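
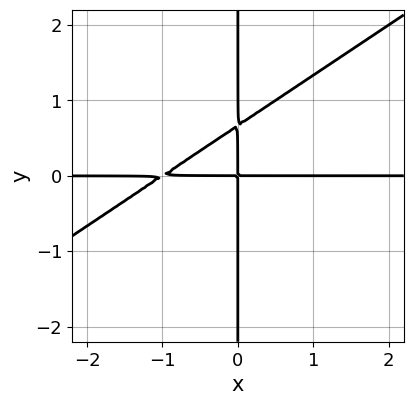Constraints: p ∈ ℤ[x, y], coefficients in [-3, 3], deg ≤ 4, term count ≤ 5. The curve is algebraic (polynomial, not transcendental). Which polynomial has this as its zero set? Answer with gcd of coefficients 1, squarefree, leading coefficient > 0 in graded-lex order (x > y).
(a) Degree: no degree-2 curve has this shape, so deg p = 3.
(b) Observable constraints: every point of the x-axis in the box is on the curve; every point of the y-axis in the box is on the curve.
(c) Together with the visible shape, these determine p as stated.

2*x^2*y - 3*x*y^2 + 2*x*y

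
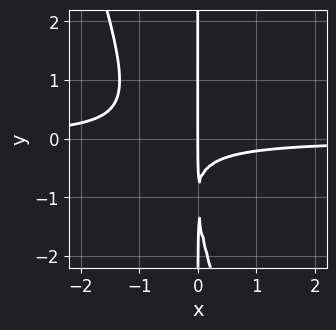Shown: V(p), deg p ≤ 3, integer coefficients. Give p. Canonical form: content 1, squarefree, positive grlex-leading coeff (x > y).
3*x^2*y + x*y^2 + 2*x*y + x

1. The degree is 3 — the shape is more complex than any degree-2 curve.
2. From the axis intercepts and sections: it crosses the x-axis at the gridline x = 0; the visible y-axis segment lies entirely on the curve.
3. Fitting integer coefficients to these (and the overall shape) gives p.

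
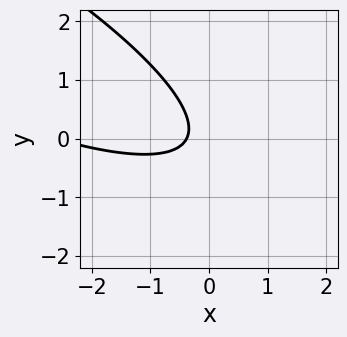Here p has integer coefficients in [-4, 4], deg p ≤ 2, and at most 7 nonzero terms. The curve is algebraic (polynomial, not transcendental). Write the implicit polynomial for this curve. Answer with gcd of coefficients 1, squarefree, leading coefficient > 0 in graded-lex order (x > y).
x^2 + 3*x*y + 3*y^2 + 3*x + 1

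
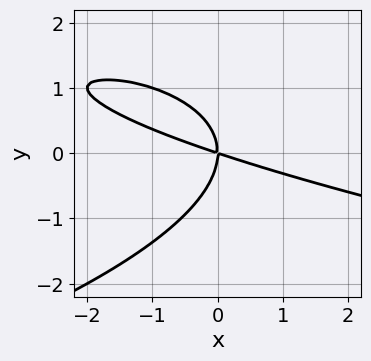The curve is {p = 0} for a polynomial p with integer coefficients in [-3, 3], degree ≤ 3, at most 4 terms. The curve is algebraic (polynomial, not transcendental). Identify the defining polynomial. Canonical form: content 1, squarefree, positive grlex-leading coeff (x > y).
2*y^3 + x^2 + 3*x*y

First, deg p = 3. No degree-2 curve has this shape.
Then, from the axis intercepts and sections: it crosses the x-axis at the gridline x = 0; one y-axis crossing is at y = 0.
Finally, fitting integer coefficients to these (and the overall shape) gives p.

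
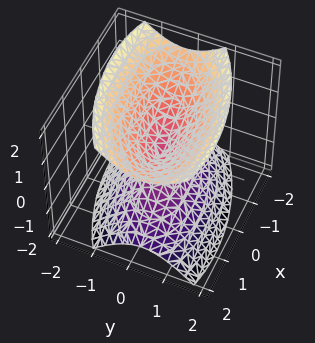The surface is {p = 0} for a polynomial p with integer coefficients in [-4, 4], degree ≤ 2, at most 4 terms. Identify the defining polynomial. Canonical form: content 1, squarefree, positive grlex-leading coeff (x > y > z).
First, there are 2 components.
Then, degree: a generic line meets the surface in up to 2 points, so deg p = 2.
Next, against the integer gridlines: it crosses the x-axis at the gridline x = 0; it meets the z-axis at z = 0 (among the integer gridlines).
Finally, assembling these constraints gives the stated polynomial.

x^2 - x*y + 3*y^2 - 2*z^2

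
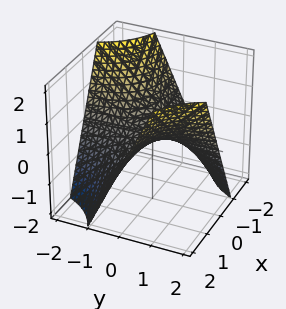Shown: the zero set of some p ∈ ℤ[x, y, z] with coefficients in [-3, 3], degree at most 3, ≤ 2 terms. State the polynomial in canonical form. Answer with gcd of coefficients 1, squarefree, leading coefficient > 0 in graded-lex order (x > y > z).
x*y - z

First, degree: a hyperbolic paraboloid; a quadric, so deg p = 2.
Then, checking where it meets the axes: every point of the y-axis in the box is on the surface; every point of the x-axis in the box is on the surface.
Finally, these observations pin down the coefficients.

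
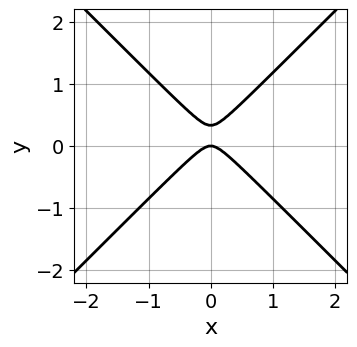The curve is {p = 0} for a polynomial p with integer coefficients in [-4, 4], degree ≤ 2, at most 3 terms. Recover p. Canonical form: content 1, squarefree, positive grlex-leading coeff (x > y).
3*x^2 - 3*y^2 + y

(a) The degree is 2 — no degree-1 curve has this shape.
(b) Symmetries: the x ↦ −x reflection is a symmetry, so x appears only in even powers.
(c) Observable constraints: it crosses the y-axis at the gridline y = 0; one x-axis crossing is at x = 0.
(d) Together with the visible shape, these determine p as stated.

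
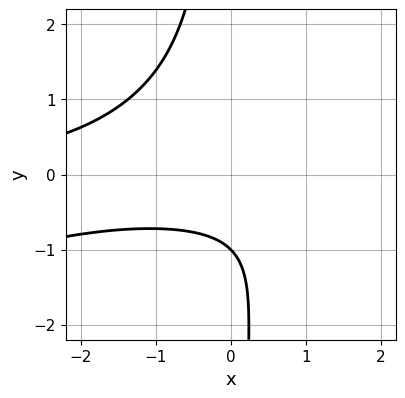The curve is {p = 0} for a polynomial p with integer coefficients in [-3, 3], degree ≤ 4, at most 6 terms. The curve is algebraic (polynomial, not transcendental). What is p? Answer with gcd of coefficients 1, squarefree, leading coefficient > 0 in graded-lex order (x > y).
(a) Degree: no degree-2 curve has this shape, so deg p = 3.
(b) From the axis intercepts and sections: it meets the y-axis at y = -1 (among the integer gridlines); no x-intercept at any integer in the box.
(c) Matching integer coefficients to the picture gives p.

x^2*y - 3*x*y^2 - 3*y - 3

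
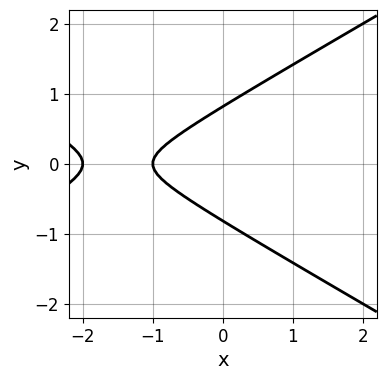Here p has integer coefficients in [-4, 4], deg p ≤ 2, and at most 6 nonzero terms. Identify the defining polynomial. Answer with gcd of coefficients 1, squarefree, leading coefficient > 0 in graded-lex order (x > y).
First, degree: a generic line meets the curve in up to 2 points, so deg p = 2.
Then, symmetries: mirror symmetry y ↦ −y ⇒ only even powers of y.
Next, reading off the gridlines: among the integer gridlines, it crosses the x-axis at x ∈ {-2, -1}.
Finally, matching integer coefficients to the picture gives p.

x^2 - 3*y^2 + 3*x + 2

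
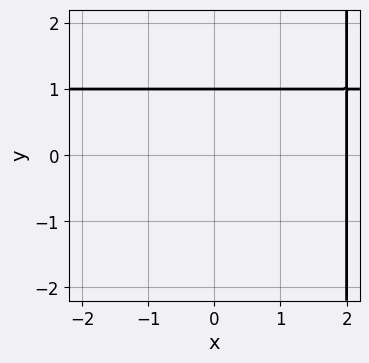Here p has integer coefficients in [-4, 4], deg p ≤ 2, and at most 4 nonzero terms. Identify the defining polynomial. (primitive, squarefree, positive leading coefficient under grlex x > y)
x*y - x - 2*y + 2

deg p = 2. A generic line meets the curve in up to 2 points.
From the visible intercepts: it crosses the x-axis at the gridline x = 2; it crosses the y-axis at the gridline y = 1.
These observations pin down the coefficients.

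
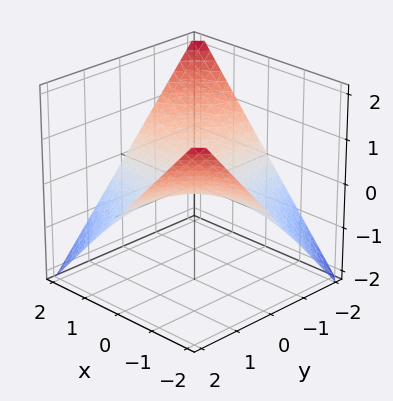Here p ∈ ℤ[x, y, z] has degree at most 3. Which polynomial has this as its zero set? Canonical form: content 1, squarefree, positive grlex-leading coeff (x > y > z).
x*y + 2*z

1. The degree is 2 — a saddle surface; a quadric.
2. Against the integer gridlines: it crosses the z-axis at the gridline z = 0; the visible y-axis segment lies entirely on the surface; the visible x-axis segment lies entirely on the surface.
3. The integer polynomial consistent with all of this is the stated p.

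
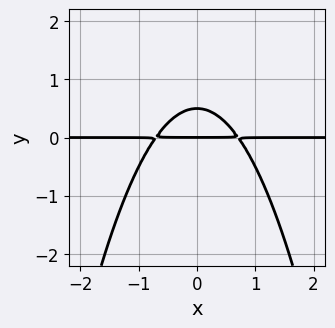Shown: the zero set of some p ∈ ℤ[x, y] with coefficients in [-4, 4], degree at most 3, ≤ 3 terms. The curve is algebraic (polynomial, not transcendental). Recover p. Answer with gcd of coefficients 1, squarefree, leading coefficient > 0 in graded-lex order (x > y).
2*x^2*y + 2*y^2 - y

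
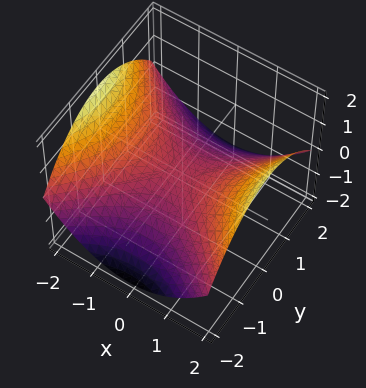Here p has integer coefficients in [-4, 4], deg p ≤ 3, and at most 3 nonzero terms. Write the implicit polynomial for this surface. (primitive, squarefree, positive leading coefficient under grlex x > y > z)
The degree is 2 — a hyperbolic paraboloid; a quadric.
Symmetries: the y ↦ −y reflection is a symmetry, so y appears only in even powers; mirror symmetry x ↦ −x ⇒ only even powers of x.
From the axis intercepts and sections: it meets the y-axis at y = 0 (among the integer gridlines); one x-axis crossing is at x = 0; it meets the z-axis at z = 0 (among the integer gridlines).
Putting this together gives p.

x^2 - y^2 - 3*z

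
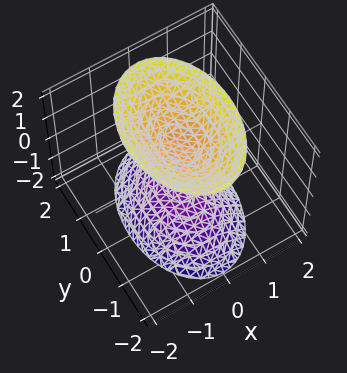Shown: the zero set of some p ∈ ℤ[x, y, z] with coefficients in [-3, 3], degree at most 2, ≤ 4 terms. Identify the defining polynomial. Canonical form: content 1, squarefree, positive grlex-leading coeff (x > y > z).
There are 2 components.
Degree: two sheets facing apart; a quadric, so deg p = 2.
Symmetries: the y ↦ −y reflection is a symmetry, so y appears only in even powers; the z ↦ −z reflection is a symmetry, so z appears only in even powers; mirror symmetry x ↦ −x ⇒ only even powers of x.
Observable constraints: the surface avoids every integer x-axis point in the box; the z-axis gridline crossings are at z ∈ {-1, 1}; the surface avoids every integer y-axis point in the box.
These observations pin down the coefficients.

2*x^2 + y^2 - z^2 + 1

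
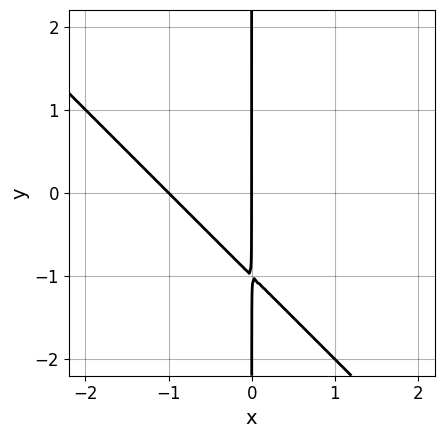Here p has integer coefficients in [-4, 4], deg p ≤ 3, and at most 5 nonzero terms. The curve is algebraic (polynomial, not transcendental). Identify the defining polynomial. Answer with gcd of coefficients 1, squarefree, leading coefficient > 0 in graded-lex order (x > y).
(a) The degree is 2 — a generic line meets the curve in up to 2 points.
(b) Checking where it meets the axes: every point of the y-axis in the box is on the curve; the x-axis gridline crossings are at x ∈ {-1, 0}.
(c) Putting this together gives p.

x^2 + x*y + x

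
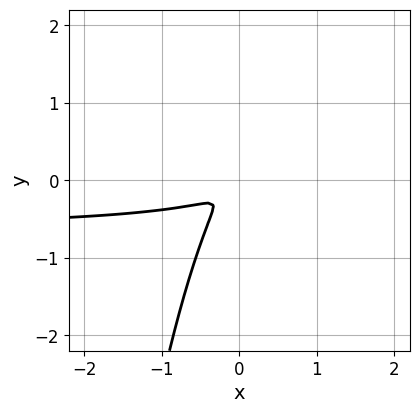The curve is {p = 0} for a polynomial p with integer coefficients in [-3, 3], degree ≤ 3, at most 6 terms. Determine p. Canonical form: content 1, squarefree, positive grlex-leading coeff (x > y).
3*x^2*y + 2*x^2 - 3*x*y + 2*y^2

1. Degree: no degree-2 curve has this shape, so deg p = 3.
2. The integer polynomial consistent with all of this is the stated p.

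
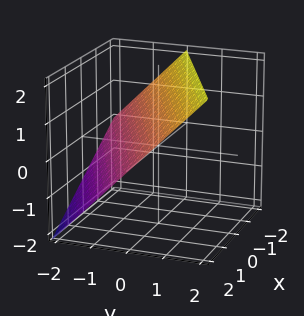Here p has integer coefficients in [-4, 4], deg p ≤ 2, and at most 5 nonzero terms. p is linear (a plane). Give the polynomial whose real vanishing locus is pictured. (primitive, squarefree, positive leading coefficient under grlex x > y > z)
deg p = 1.
Against the integer gridlines: one z-axis crossing is at z = 1; it meets the x-axis at x = 2 (among the integer gridlines); one y-axis crossing is at y = -1.
Matching integer coefficients to the picture gives p.

x - 2*y + 2*z - 2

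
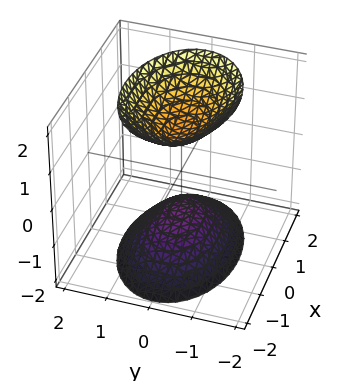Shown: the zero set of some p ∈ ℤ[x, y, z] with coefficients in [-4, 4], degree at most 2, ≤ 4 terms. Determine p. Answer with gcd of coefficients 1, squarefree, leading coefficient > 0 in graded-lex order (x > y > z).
1. I count 2 distinct pieces.
2. Degree: two separate bowl-shaped sheets opening away from each other; a quadric, so deg p = 2.
3. Symmetries: mirror symmetry x ↦ −x ⇒ only even powers of x; the z ↦ −z reflection is a symmetry, so z appears only in even powers; it's symmetric under y → −y, forcing even powers of y.
4. From the axis intercepts and sections: the surface avoids every integer x-axis point in the box; the z-axis gridline crossings are at z ∈ {-1, 1}; no y-intercept at any integer in the box.
5. These observations pin down the coefficients.

x^2 + 2*y^2 - z^2 + 1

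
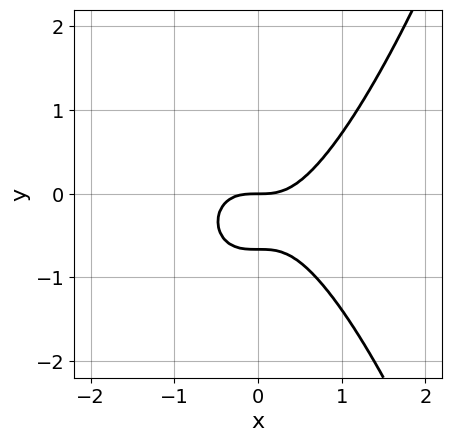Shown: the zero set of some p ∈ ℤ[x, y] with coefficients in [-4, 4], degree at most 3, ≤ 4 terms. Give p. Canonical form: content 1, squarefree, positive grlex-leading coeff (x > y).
3*x^3 - 3*y^2 - 2*y

(a) The degree is 3 — no degree-2 curve has this shape.
(b) From the visible intercepts: one y-axis crossing is at y = 0; one x-axis crossing is at x = 0.
(c) Solving for integer coefficients yields p as stated.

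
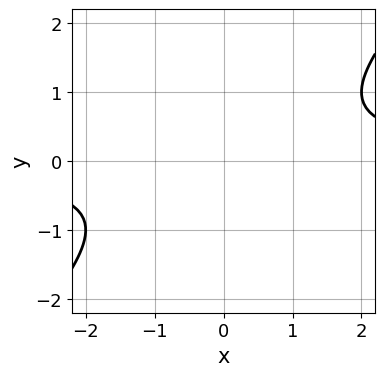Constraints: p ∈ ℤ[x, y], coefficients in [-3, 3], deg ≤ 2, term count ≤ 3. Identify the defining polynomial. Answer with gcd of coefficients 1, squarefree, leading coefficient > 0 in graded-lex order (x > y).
(a) The degree is 2 — no degree-1 curve has this shape.
(b) From the visible intercepts: the curve avoids every integer y-axis point in the box; it misses every integer gridline on the x-axis.
(c) Together with the visible shape, these determine p as stated.

x*y - y^2 - 1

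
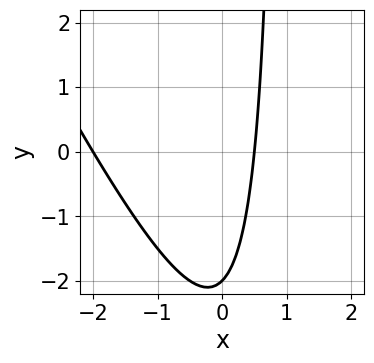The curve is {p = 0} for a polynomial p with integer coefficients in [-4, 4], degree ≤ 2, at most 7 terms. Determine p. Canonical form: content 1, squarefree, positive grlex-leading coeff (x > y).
First, degree: the shape is more complex than any degree-1 curve, so deg p = 2.
Next, from the visible intercepts: one x-axis crossing is at x = -2; it meets the y-axis at y = -2 (among the integer gridlines).
Finally, these observations pin down the coefficients.

2*x^2 + x*y + 3*x - y - 2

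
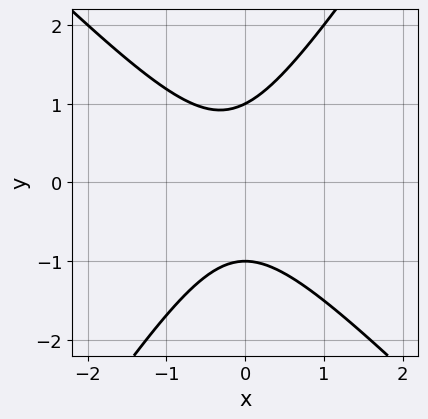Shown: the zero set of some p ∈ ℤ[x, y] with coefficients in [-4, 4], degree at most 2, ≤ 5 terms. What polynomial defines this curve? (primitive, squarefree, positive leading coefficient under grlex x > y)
3*x^2 + x*y - 2*y^2 + x + 2

Degree: no degree-1 curve has this shape, so deg p = 2.
Observable constraints: the curve avoids every integer x-axis point in the box; among the integer gridlines, it crosses the y-axis at y ∈ {-1, 1}.
Fitting integer coefficients to these (and the overall shape) gives p.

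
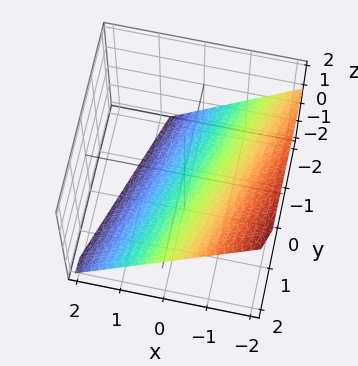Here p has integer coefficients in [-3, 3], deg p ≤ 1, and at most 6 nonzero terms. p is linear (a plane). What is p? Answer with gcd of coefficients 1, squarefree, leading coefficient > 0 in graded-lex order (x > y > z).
3*x - y + 3*z + 2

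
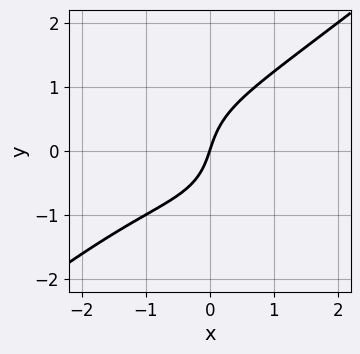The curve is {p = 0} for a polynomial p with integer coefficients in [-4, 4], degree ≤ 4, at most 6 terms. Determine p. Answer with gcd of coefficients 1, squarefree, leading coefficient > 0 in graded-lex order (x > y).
1. deg p = 3. The shape is more complex than any degree-2 curve.
2. From the axis intercepts and sections: one x-axis crossing is at x = 0; it meets the y-axis at y = 0 (among the integer gridlines).
3. Fitting integer coefficients to these (and the overall shape) gives p.

x^3 - 2*y^3 + x^2 + 3*x - y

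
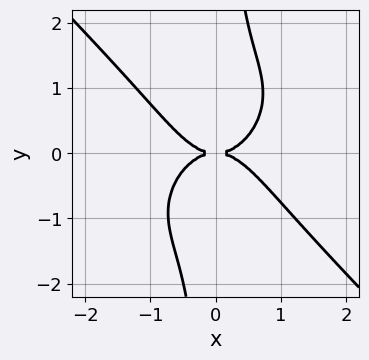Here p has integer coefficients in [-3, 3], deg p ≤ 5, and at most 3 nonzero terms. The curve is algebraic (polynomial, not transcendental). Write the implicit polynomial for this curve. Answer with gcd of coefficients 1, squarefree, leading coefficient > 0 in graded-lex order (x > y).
(a) The degree is 4 — the shape is more complex than any degree-3 curve.
(b) From the axis intercepts and sections: it meets the x-axis at x = 0 (among the integer gridlines); one y-axis crossing is at y = 0.
(c) Together with the visible shape, these determine p as stated.

x^4 + x*y^3 - y^2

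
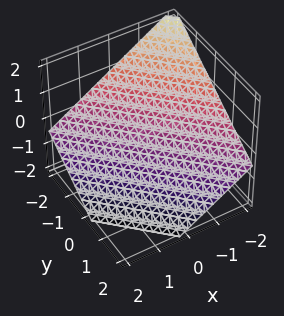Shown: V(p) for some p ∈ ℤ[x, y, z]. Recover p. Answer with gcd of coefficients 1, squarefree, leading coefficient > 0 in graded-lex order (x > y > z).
2*x + 2*y + 3*z + 2

1. deg p = 1.
2. Observable constraints: it meets the y-axis at y = -1 (among the integer gridlines); it meets the x-axis at x = -1 (among the integer gridlines).
3. Putting this together gives p.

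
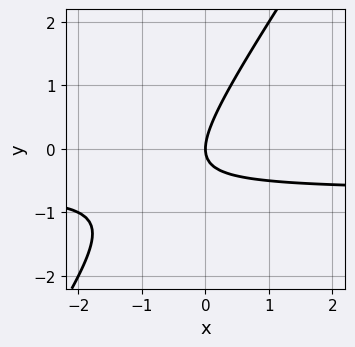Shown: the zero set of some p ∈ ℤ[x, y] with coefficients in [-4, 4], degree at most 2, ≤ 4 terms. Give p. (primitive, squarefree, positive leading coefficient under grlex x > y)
deg p = 2. The shape is more complex than any degree-1 curve.
Reading off the gridlines: it meets the y-axis at y = 0 (among the integer gridlines); it meets the x-axis at x = 0 (among the integer gridlines).
Solving for integer coefficients yields p as stated.

3*x*y - 2*y^2 + 2*x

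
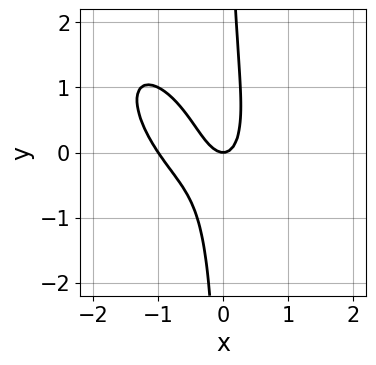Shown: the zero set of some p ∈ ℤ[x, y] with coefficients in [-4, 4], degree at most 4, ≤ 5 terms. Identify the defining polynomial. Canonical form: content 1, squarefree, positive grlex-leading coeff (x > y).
3*x^3 + 3*x^2*y + 2*x*y^2 + 3*x^2 - y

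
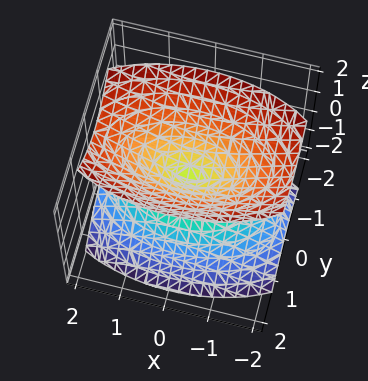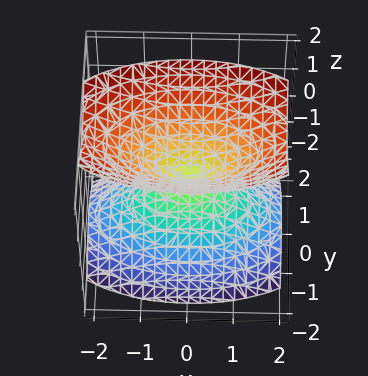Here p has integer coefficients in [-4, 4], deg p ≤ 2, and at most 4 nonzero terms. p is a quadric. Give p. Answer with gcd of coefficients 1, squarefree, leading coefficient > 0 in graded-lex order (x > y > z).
x^2 + 3*y^2 - 2*z^2

First, the picture has 2 separate pieces. Treating them together as one polynomial.
Next, deg p = 2. Two nappes meeting at a single point; a quadric.
Next, symmetries: mirror symmetry y ↦ −y ⇒ only even powers of y; the z ↦ −z reflection is a symmetry, so z appears only in even powers; mirror symmetry x ↦ −x ⇒ only even powers of x.
Next, against the integer gridlines: it meets the y-axis at y = 0 (among the integer gridlines); it crosses the x-axis at the gridline x = 0.
Finally, the integer polynomial consistent with all of this is the stated p.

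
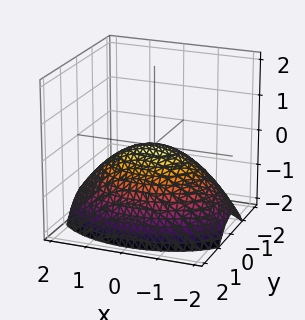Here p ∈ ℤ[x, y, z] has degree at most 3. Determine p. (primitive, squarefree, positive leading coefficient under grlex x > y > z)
x^2 + 2*y^2 + 3*z

Degree: a single bowl opening along one axis; a quadric, so deg p = 2.
Symmetries: it's symmetric under y → −y, forcing even powers of y; the x ↦ −x reflection is a symmetry, so x appears only in even powers.
Checking where it meets the axes: it meets the x-axis at x = 0 (among the integer gridlines); it meets the z-axis at z = 0 (among the integer gridlines).
Putting this together gives p.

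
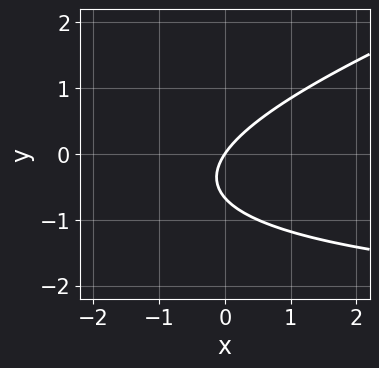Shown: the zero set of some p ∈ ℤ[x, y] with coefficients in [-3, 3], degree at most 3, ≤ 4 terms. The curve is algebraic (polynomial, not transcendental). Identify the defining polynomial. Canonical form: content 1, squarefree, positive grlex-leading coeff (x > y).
deg p = 2.
Against the integer gridlines: one y-axis crossing is at y = 0; it meets the x-axis at x = 0 (among the integer gridlines).
Solving for integer coefficients yields p as stated.

x*y - 3*y^2 + 3*x - 2*y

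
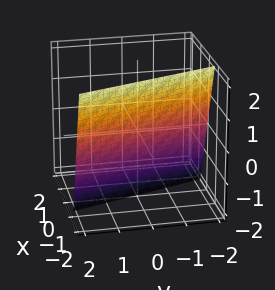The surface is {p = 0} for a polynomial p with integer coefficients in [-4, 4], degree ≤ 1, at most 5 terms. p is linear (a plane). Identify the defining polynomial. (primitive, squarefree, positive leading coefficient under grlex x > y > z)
3*x + y + z + 2

First, the degree is 1 — the surface is flat (a plane).
Then, from the visible intercepts: it meets the y-axis at y = -2 (among the integer gridlines); one z-axis crossing is at z = -2.
Finally, fitting integer coefficients to these (and the overall shape) gives p.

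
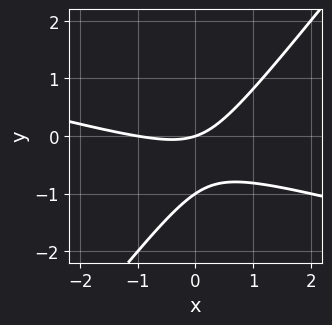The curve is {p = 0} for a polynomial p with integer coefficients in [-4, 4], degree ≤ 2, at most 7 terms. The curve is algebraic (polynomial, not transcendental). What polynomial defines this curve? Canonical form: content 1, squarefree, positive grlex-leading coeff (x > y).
(a) The degree is 2 — a generic line meets the curve in up to 2 points.
(b) Reading off the gridlines: the y-axis gridline crossings are at y ∈ {-1, 0}; the x-axis gridline crossings are at x ∈ {-1, 0}.
(c) Putting this together gives p.

x^2 + 3*x*y - 3*y^2 + x - 3*y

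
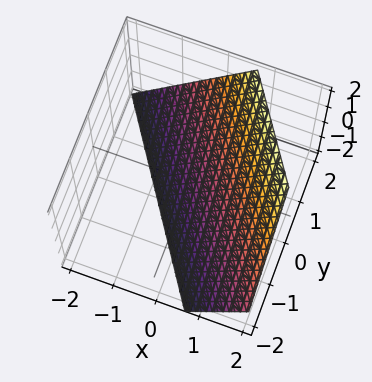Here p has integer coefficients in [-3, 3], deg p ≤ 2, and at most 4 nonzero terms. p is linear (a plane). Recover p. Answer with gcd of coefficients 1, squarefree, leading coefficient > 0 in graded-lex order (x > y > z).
First, the degree is 1 — the surface is flat (a plane).
Next, reading off the gridlines: one y-axis crossing is at y = 1; one z-axis crossing is at z = -1.
Finally, the integer polynomial consistent with all of this is the stated p.

3*x + 2*y - 2*z - 2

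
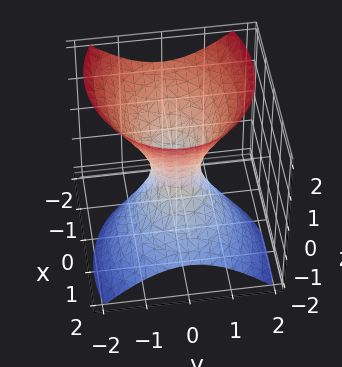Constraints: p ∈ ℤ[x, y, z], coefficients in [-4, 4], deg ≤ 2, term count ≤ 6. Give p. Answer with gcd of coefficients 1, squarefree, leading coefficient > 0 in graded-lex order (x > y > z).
2*x^2 + 2*x*z + 3*y^2 - 2*z^2 - 1

The degree is 2 — the shape is more complex than any degree-1 surface.
Reading off the gridlines: no z-intercept at any integer in the box.
Assembling these constraints gives the stated polynomial.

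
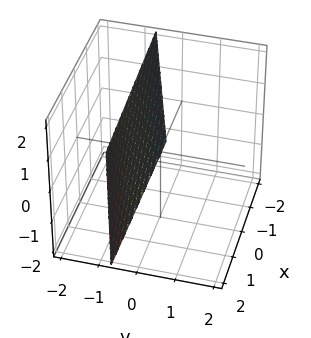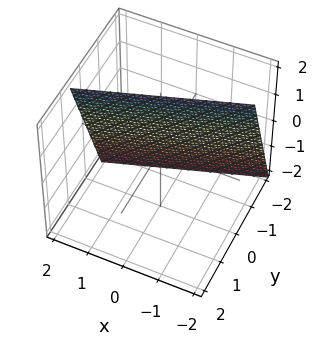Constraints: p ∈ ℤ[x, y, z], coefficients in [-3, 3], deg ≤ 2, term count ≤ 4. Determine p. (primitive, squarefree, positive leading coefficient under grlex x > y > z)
deg p = 1. Every cross-section is a straight line — this is a plane.
From the visible intercepts: one z-axis crossing is at z = 2; one x-axis crossing is at x = 2.
Fitting integer coefficients to these (and the overall shape) gives p.

x - 3*y + z - 2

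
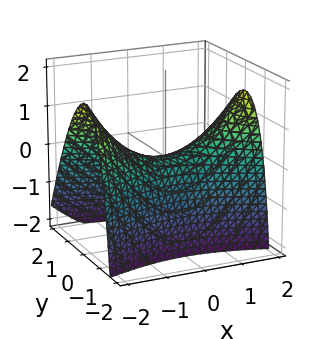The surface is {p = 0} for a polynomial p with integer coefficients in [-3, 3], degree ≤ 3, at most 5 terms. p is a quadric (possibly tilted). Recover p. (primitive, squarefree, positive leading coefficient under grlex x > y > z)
x^2 - 3*y^2 - y*z - 3*z

1. Degree: a generic line meets the surface in up to 2 points, so deg p = 2.
2. Checking where it meets the axes: it meets the y-axis at y = 0 (among the integer gridlines); it meets the z-axis at z = 0 (among the integer gridlines); it meets the x-axis at x = 0 (among the integer gridlines).
3. The integer polynomial consistent with all of this is the stated p.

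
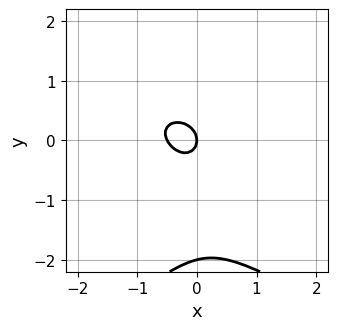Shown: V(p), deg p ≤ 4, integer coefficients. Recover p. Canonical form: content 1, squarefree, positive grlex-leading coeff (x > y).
y^3 + 2*x^2 + x*y + 2*y^2 + x

Degree: a generic line meets the curve in up to 3 points, so deg p = 3.
Observable constraints: the y-axis gridline crossings are at y ∈ {-2, 0}; one x-axis crossing is at x = 0.
The integer polynomial consistent with all of this is the stated p.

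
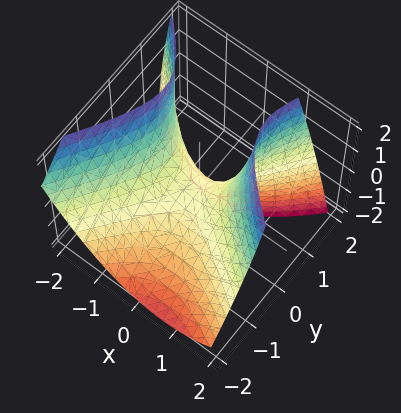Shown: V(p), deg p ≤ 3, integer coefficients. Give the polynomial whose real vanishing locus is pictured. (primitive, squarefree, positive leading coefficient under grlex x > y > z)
The degree is 2 — a generic line meets the surface in up to 2 points.
Against the integer gridlines: one y-axis crossing is at y = 0; one z-axis crossing is at z = 0.
Solving for integer coefficients yields p as stated.

3*x^2 + 2*x*y - 3*y^2 + 3*y*z - 3*z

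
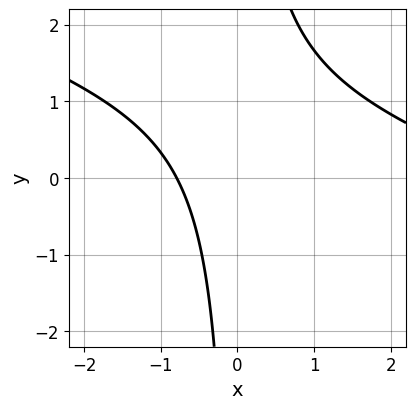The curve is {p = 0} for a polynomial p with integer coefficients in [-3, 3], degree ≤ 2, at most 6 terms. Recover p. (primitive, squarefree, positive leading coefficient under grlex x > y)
x^2 + 3*x*y - 3*x - 3

First, the degree is 2 — the shape is more complex than any degree-1 curve.
Next, checking where it meets the axes: the curve avoids every integer y-axis point in the box.
Finally, together with the visible shape, these determine p as stated.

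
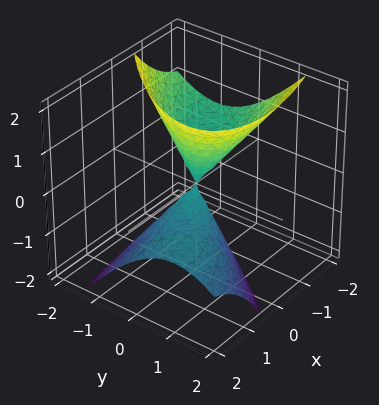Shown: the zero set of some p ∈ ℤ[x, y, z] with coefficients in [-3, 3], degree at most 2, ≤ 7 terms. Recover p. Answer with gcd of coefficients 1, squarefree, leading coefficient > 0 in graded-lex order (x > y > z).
There are 2 components. Treating them together as one polynomial.
Degree: a generic line meets the surface in up to 2 points, so deg p = 2.
Observable constraints: one z-axis crossing is at z = 0; one y-axis crossing is at y = 0; it crosses the x-axis at the gridline x = 0.
Matching integer coefficients to the picture gives p.

x^2 - 2*x*y + 2*x*z + 2*y^2 - z^2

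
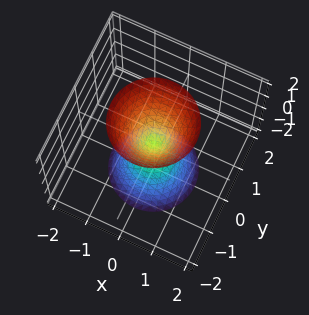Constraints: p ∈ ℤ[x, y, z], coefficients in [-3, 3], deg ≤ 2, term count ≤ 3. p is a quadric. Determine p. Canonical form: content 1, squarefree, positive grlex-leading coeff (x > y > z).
1. There are 2 components. They look like related sheets of one shape, so recover p as a whole.
2. Degree: two nappes meeting at a single point; a quadric, so deg p = 2.
3. Symmetries: it's symmetric under z → −z, forcing even powers of z; the surface is invariant under rotation about z: p = q(x² + y², z).
4. Observable constraints: it crosses the z-axis at the gridline z = 0; one x-axis crossing is at x = 0; it meets the y-axis at y = 0 (among the integer gridlines); a circular section at z = -1 has radius between 0 and 1.
5. The integer polynomial consistent with all of this is the stated p.

3*x^2 + 3*y^2 - z^2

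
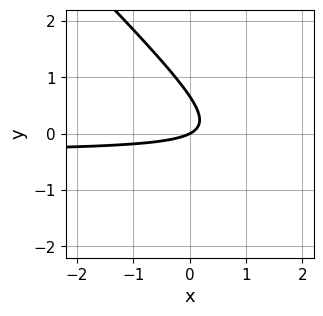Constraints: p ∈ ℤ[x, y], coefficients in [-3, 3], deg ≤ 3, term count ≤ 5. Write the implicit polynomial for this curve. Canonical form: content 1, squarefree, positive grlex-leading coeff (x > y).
3*x*y + 3*y^2 + x - 2*y

First, degree: a generic line meets the curve in up to 2 points, so deg p = 2.
Then, checking where it meets the axes: it meets the y-axis at y = 0 (among the integer gridlines); it crosses the x-axis at the gridline x = 0.
Finally, assembling these constraints gives the stated polynomial.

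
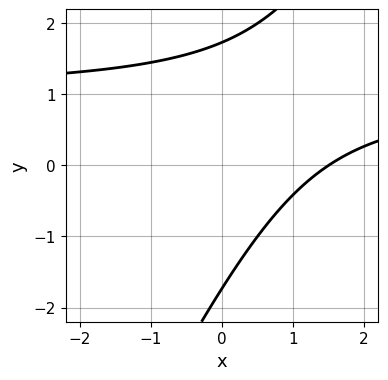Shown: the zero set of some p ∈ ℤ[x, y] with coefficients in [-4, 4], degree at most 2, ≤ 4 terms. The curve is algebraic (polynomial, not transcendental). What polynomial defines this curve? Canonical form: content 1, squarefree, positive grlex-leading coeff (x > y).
deg p = 2. The shape is more complex than any degree-1 curve.
The integer polynomial consistent with all of this is the stated p.

2*x*y - y^2 - 2*x + 3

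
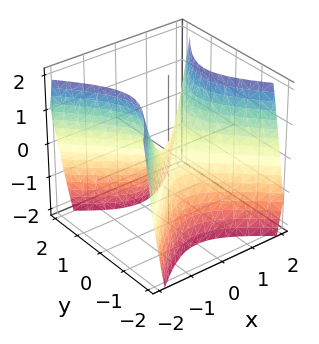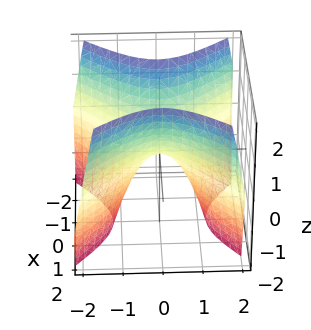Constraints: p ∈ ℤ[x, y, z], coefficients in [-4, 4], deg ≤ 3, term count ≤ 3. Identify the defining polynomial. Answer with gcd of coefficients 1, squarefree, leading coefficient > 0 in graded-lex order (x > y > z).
(a) Degree: a saddle surface; a quadric, so deg p = 2.
(b) Symmetries: the y ↦ −y reflection is a symmetry, so y appears only in even powers; it's symmetric under x → −x, forcing even powers of x.
(c) Reading off the gridlines: one y-axis crossing is at y = 0; it crosses the x-axis at the gridline x = 0; it crosses the z-axis at the gridline z = 0.
(d) Solving for integer coefficients yields p as stated.

3*x^2 - 3*y^2 - 2*z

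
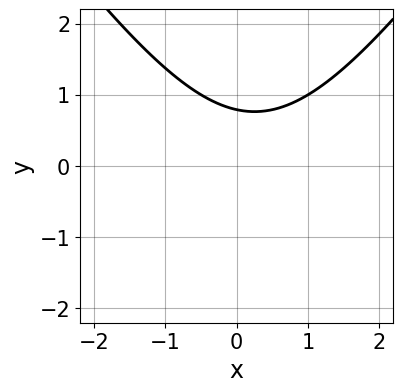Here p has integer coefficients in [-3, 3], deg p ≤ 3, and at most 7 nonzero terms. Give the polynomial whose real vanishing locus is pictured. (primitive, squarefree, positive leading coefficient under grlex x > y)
2*x^2 - y^2 - x - 3*y + 3

First, the degree is 2 — a generic line meets the curve in up to 2 points.
Next, checking where it meets the axes: no x-intercept at any integer in the box.
Finally, together with the visible shape, these determine p as stated.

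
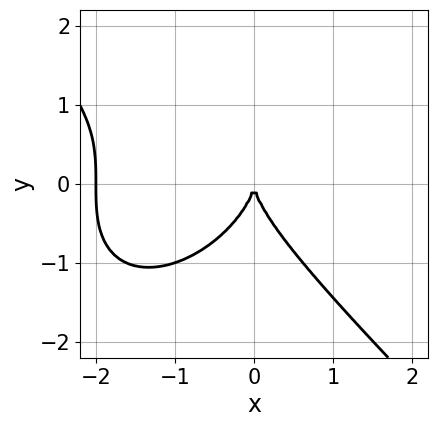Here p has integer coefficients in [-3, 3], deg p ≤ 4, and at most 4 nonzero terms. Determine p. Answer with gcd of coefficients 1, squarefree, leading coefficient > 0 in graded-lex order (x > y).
x^3 + y^3 + 2*x^2

The degree is 3 — the shape is more complex than any degree-2 curve.
From the axis intercepts and sections: among the integer gridlines, it crosses the x-axis at x ∈ {-2, 0}; one y-axis crossing is at y = 0.
Solving for integer coefficients yields p as stated.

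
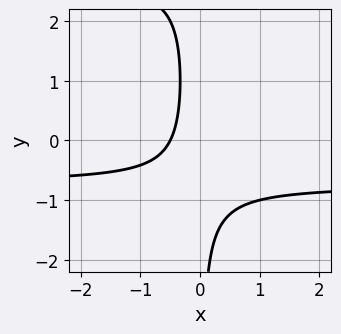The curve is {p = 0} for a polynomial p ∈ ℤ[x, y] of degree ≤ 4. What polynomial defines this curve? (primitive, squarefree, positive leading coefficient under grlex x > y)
x*y^2 - 2*x*y - 2*x - 1

(a) deg p = 3. A generic line meets the curve in up to 3 points.
(b) Reading off the gridlines: it misses every integer gridline on the y-axis.
(c) Assembling these constraints gives the stated polynomial.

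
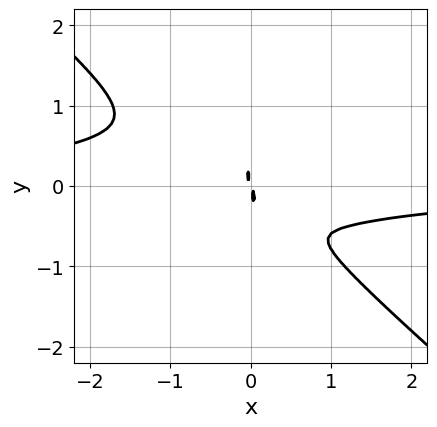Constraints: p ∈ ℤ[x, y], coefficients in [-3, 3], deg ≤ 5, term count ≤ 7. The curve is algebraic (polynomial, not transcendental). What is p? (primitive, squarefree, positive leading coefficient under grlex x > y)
Degree: a generic line meets the curve in up to 4 points, so deg p = 4.
The integer polynomial consistent with all of this is the stated p.

2*x^3*y + 3*y^4 + x^2*y + 2*x^2 + x*y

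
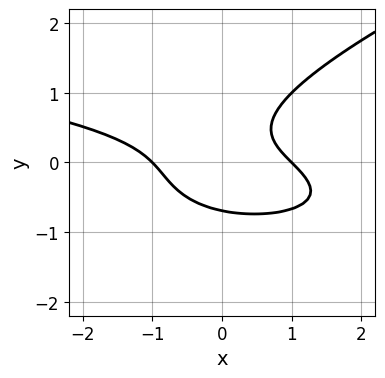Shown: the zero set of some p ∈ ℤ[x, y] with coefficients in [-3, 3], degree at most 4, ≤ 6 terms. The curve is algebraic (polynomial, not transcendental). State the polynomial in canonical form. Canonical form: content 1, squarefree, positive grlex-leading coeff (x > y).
(a) deg p = 3. The shape is more complex than any degree-2 curve.
(b) Observable constraints: among the integer gridlines, it crosses the x-axis at x ∈ {-1, 1}.
(c) Assembling these constraints gives the stated polynomial.

x*y^2 - 3*y^3 + x^2 + 2*x*y - 1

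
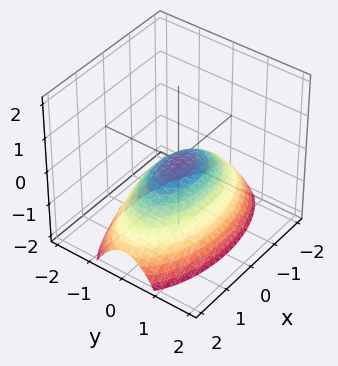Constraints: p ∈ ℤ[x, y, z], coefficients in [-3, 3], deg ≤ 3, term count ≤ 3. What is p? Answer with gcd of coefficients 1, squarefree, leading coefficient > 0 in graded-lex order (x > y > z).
x^2 + 3*y^2 + 3*z

1. Degree: a single bowl opening along one axis; a quadric, so deg p = 2.
2. Symmetries: it's symmetric under y → −y, forcing even powers of y; it's symmetric under x → −x, forcing even powers of x.
3. Reading off the gridlines: it meets the y-axis at y = 0 (among the integer gridlines); it crosses the x-axis at the gridline x = 0; it meets the z-axis at z = 0 (among the integer gridlines).
4. These observations pin down the coefficients.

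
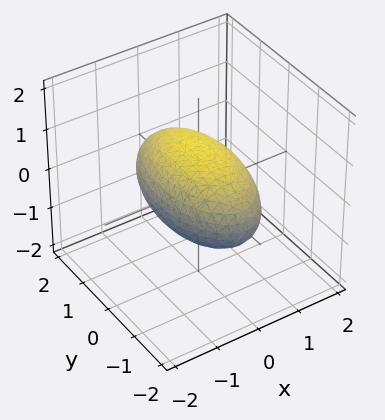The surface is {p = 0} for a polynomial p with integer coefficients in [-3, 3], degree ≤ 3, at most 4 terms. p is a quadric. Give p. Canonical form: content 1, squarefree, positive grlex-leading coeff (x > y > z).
3*x^2 + y^2 + 3*z^2 - 3

(a) deg p = 2. Bounded and convex; a quadric.
(b) Symmetries: it's symmetric under z → −z, forcing even powers of z; the x ↦ −x reflection is a symmetry, so x appears only in even powers; the y ↦ −y reflection is a symmetry, so y appears only in even powers.
(c) From the axis intercepts and sections: among the integer gridlines, it crosses the z-axis at z ∈ {-1, 1}; among the integer gridlines, it crosses the x-axis at x ∈ {-1, 1}.
(d) Assembling these constraints gives the stated polynomial.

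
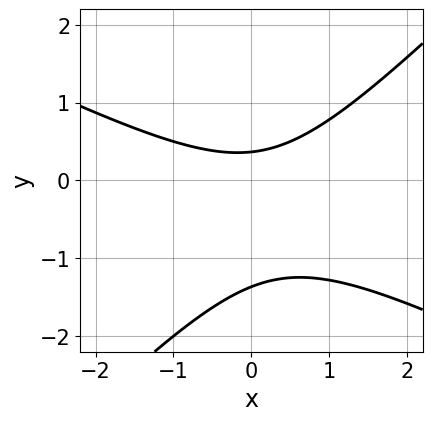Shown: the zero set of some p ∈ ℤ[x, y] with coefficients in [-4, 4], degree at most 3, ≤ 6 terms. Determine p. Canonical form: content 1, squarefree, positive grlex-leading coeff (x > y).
First, degree: a generic line meets the curve in up to 2 points, so deg p = 2.
Next, from the visible intercepts: the curve avoids every integer x-axis point in the box.
Finally, together with the visible shape, these determine p as stated.

x^2 + x*y - 2*y^2 - 2*y + 1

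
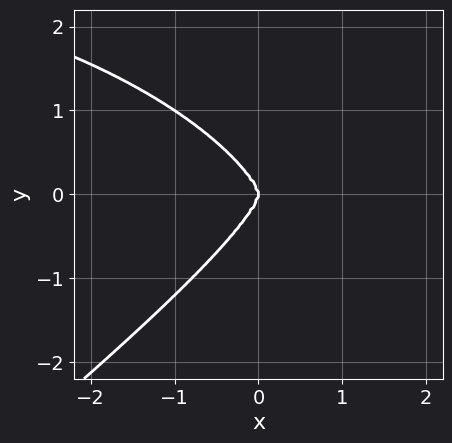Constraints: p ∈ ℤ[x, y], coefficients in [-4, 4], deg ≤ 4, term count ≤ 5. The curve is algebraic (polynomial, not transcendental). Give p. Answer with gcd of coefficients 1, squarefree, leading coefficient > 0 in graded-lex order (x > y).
x^3*y - 2*y^4 - 3*x^3

The degree is 4 — no degree-3 curve has this shape.
From the axis intercepts and sections: one y-axis crossing is at y = 0; it crosses the x-axis at the gridline x = 0.
Assembling these constraints gives the stated polynomial.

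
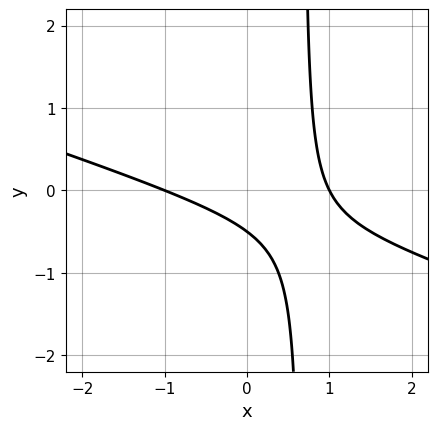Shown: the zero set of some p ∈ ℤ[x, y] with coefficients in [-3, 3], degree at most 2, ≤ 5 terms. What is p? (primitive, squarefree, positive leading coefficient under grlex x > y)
First, degree: the shape is more complex than any degree-1 curve, so deg p = 2.
Then, checking where it meets the axes: among the integer gridlines, it crosses the x-axis at x ∈ {-1, 1}.
Finally, the integer polynomial consistent with all of this is the stated p.

x^2 + 3*x*y - 2*y - 1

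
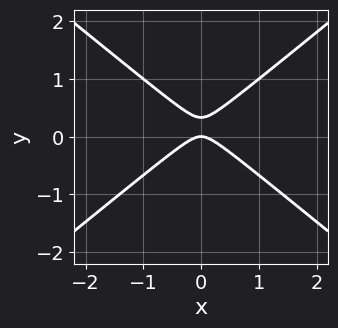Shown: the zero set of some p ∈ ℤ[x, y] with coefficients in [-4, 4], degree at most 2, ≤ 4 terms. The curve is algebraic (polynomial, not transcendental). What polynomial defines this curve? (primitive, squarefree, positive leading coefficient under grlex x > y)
First, the degree is 2 — a generic line meets the curve in up to 2 points.
Next, symmetries: mirror symmetry x ↦ −x ⇒ only even powers of x.
Next, reading off the gridlines: it crosses the x-axis at the gridline x = 0; it crosses the y-axis at the gridline y = 0.
Finally, putting this together gives p.

2*x^2 - 3*y^2 + y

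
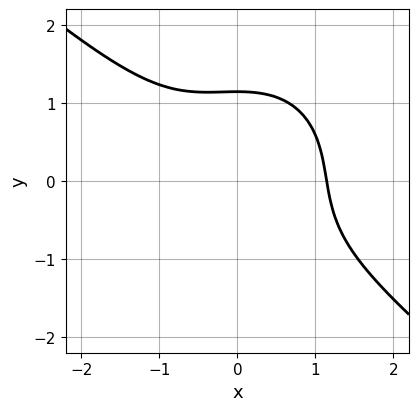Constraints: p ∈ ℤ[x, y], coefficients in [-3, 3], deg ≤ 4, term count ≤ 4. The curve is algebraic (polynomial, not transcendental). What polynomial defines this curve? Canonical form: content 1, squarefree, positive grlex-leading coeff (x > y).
1. Degree: no degree-2 curve has this shape, so deg p = 3.
2. The integer polynomial consistent with all of this is the stated p.

2*x^3 + x^2*y + 2*y^3 - 3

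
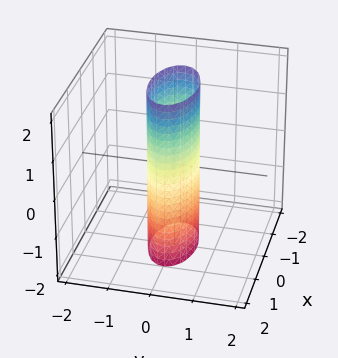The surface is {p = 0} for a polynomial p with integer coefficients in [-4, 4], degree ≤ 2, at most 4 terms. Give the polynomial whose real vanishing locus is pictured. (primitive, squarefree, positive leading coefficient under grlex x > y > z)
1. deg p = 2. A cylinder; a quadric.
2. Symmetries: the y ↦ −y reflection is a symmetry, so y appears only in even powers; mirror symmetry x ↦ −x ⇒ only even powers of x; it's symmetric under z → −z, forcing even powers of z.
3. From the axis intercepts and sections: the x-axis gridline crossings are at x ∈ {-1, 1}; no z-intercept at any integer in the box.
4. Solving for integer coefficients yields p as stated.

x^2 + 3*y^2 - 1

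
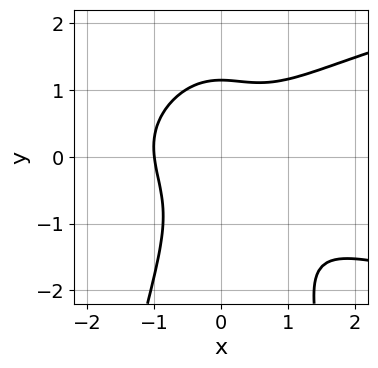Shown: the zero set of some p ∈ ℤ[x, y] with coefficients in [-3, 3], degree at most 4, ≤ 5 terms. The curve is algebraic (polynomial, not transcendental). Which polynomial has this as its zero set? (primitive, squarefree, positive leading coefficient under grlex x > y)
1. The degree is 4 — the shape is more complex than any degree-3 curve.
2. Observable constraints: it meets the x-axis at x = -1 (among the integer gridlines).
3. Putting this together gives p.

3*x^2*y^2 - 3*x^3 - x^2*y + 2*y^3 - 3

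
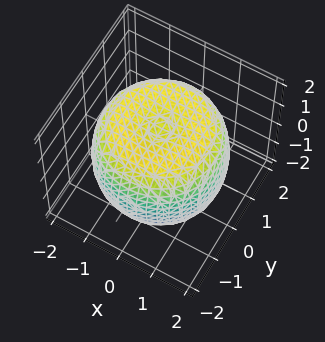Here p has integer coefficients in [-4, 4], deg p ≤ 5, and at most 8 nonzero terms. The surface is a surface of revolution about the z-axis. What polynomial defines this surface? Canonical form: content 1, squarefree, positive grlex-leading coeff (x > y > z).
x^4 + 2*x^2*y^2 + y^4 - 2*x^2 - 2*y^2 + 2*z^2 - 3

(a) deg p = 4. A generic line meets the surface in up to 4 points.
(b) Symmetries: the z-axis is an axis of rotation, so x and y enter only as x² + y².
(c) Observable constraints: a circular section at z = -1 has radius between 1 and 2.
(d) Putting this together gives p.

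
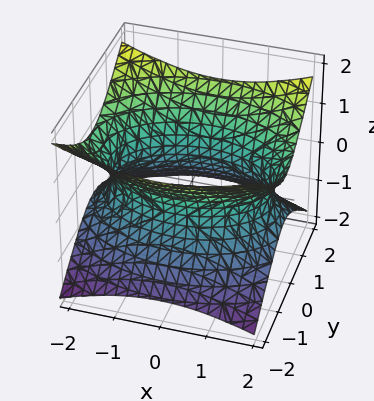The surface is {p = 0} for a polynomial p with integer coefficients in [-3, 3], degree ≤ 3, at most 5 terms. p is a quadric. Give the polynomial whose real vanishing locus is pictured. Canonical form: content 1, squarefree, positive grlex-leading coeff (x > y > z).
(a) Degree: an hourglass — one-sheet hyperboloid; a quadric, so deg p = 2.
(b) Symmetries: mirror symmetry z ↦ −z ⇒ only even powers of z; mirror symmetry y ↦ −y ⇒ only even powers of y; it's symmetric under x → −x, forcing even powers of x.
(c) Checking where it meets the axes: it misses every integer gridline on the z-axis.
(d) Matching integer coefficients to the picture gives p.

x^2 + 2*y^2 - 3*z^2 - 3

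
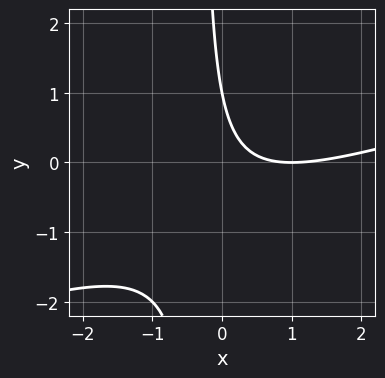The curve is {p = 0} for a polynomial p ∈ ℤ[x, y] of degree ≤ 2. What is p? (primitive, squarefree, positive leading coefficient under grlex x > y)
x^2 - 3*x*y - 2*x - y + 1

(a) Degree: a generic line meets the curve in up to 2 points, so deg p = 2.
(b) From the axis intercepts and sections: it meets the x-axis at x = 1 (among the integer gridlines); it meets the y-axis at y = 1 (among the integer gridlines).
(c) Together with the visible shape, these determine p as stated.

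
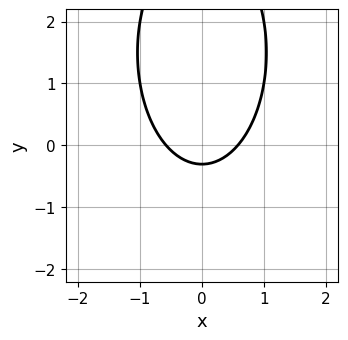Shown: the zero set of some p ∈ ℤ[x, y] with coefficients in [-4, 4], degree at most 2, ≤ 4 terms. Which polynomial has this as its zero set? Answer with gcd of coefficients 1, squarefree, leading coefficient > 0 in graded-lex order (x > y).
3*x^2 + y^2 - 3*y - 1

1. deg p = 2. No degree-1 curve has this shape.
2. Symmetries: the x ↦ −x reflection is a symmetry, so x appears only in even powers.
3. Assembling these constraints gives the stated polynomial.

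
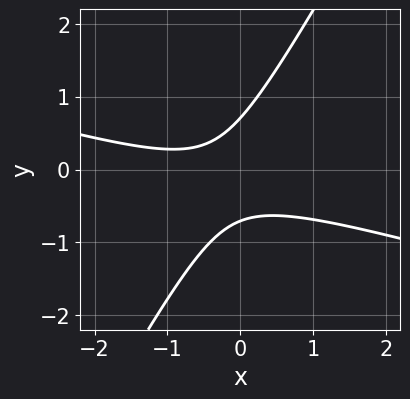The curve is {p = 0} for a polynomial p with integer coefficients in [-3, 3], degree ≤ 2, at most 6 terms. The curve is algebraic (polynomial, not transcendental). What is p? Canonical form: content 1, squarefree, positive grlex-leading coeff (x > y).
x^2 + 3*x*y - 2*y^2 + x + 1

deg p = 2. The shape is more complex than any degree-1 curve.
From the visible intercepts: it misses every integer gridline on the x-axis.
These observations pin down the coefficients.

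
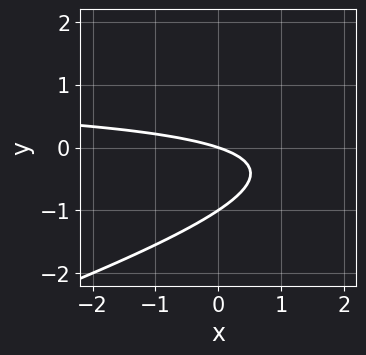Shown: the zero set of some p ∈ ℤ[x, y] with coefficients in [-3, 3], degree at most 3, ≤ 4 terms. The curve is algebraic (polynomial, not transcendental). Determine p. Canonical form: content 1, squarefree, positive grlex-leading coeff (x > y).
First, degree: a generic line meets the curve in up to 2 points, so deg p = 2.
Then, reading off the gridlines: it meets the x-axis at x = 0 (among the integer gridlines); the y-axis gridline crossings are at y ∈ {-1, 0}.
Finally, together with the visible shape, these determine p as stated.

x*y - 3*y^2 - x - 3*y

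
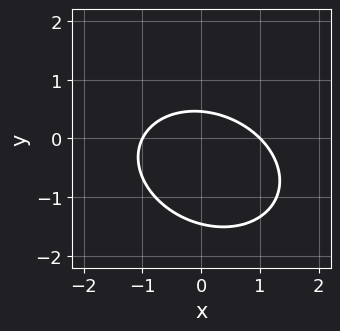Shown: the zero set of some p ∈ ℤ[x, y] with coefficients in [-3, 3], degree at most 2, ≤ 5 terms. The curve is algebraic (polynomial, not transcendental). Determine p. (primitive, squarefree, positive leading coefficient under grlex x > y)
2*x^2 + x*y + 3*y^2 + 3*y - 2

1. Degree: the shape is more complex than any degree-1 curve, so deg p = 2.
2. From the axis intercepts and sections: the x-axis gridline crossings are at x ∈ {-1, 1}.
3. Putting this together gives p.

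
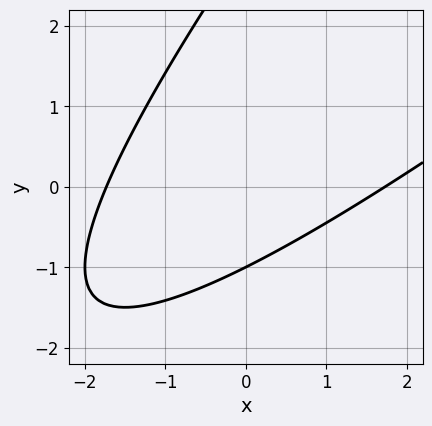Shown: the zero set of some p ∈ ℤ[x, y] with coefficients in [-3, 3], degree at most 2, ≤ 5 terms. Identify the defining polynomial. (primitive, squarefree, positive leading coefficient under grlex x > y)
First, deg p = 2. No degree-1 curve has this shape.
Next, from the visible intercepts: one y-axis crossing is at y = -1.
Finally, the integer polynomial consistent with all of this is the stated p.

x^2 - 2*x*y + y^2 - 2*y - 3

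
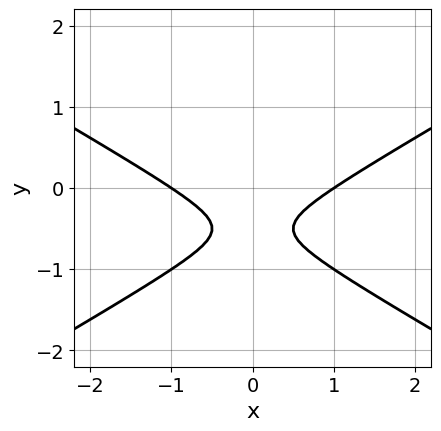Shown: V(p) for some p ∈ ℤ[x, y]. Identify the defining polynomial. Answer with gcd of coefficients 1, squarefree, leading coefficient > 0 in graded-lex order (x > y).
(a) deg p = 2.
(b) Symmetries: mirror symmetry x ↦ −x ⇒ only even powers of x.
(c) Checking where it meets the axes: no y-intercept at any integer in the box; the x-axis gridline crossings are at x ∈ {-1, 1}.
(d) Assembling these constraints gives the stated polynomial.

x^2 - 3*y^2 - 3*y - 1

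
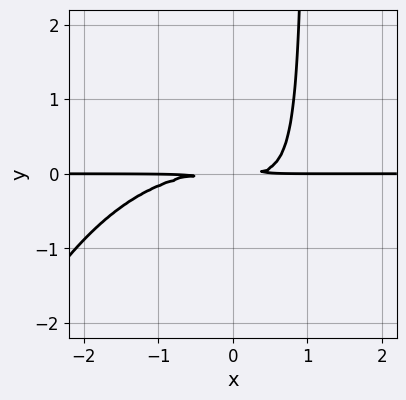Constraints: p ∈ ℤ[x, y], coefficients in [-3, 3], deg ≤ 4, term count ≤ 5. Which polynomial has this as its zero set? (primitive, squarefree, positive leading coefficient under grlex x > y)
(a) deg p = 4.
(b) Against the integer gridlines: the visible x-axis segment lies entirely on the curve.
(c) Solving for integer coefficients yields p as stated.

x^3*y + 3*x*y^2 - 3*y^2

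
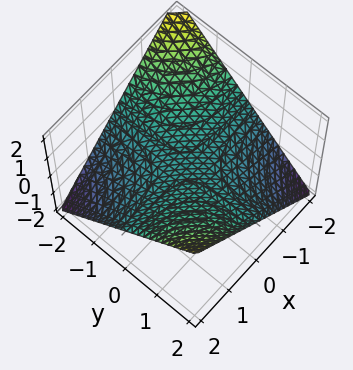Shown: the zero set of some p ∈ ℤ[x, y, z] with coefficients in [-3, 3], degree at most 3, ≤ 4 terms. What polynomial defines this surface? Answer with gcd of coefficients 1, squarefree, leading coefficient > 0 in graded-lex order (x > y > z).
(a) The degree is 2 — a saddle surface; a quadric.
(b) Checking where it meets the axes: every point of the x-axis in the box is on the surface; it meets the z-axis at z = 0 (among the integer gridlines); every point of the y-axis in the box is on the surface.
(c) The integer polynomial consistent with all of this is the stated p.

x*y - 2*z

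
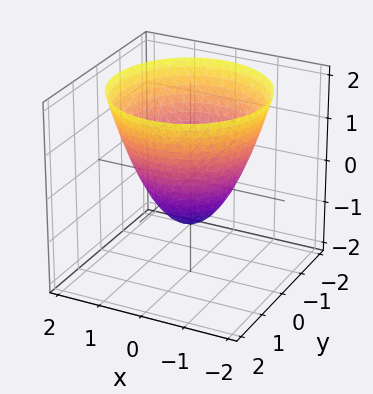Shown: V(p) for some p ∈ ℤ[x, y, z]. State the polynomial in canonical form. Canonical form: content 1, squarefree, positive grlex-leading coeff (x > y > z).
First, degree: a generic line meets the surface in up to 2 points, so deg p = 2.
Next, symmetries: rotational symmetry about the z-axis ⇒ p depends on x, y only through x² + y².
Next, against the integer gridlines: among the integer gridlines, it crosses the y-axis at y ∈ {-1, 1}; a circular section at z = 2 has radius between 1 and 2; it meets the z-axis at z = -1 (among the integer gridlines); the x-axis gridline crossings are at x ∈ {-1, 1}.
Finally, these observations pin down the coefficients.

x^2 + y^2 - z - 1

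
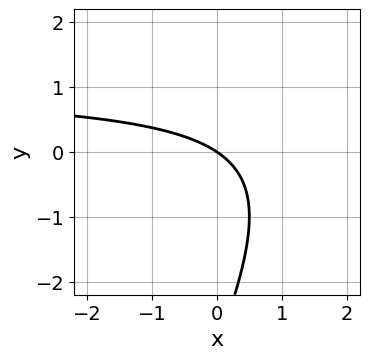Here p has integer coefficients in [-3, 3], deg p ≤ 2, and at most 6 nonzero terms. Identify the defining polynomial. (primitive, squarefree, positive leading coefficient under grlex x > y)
(a) The degree is 2 — no degree-1 curve has this shape.
(b) Against the integer gridlines: it meets the y-axis at y = 0 (among the integer gridlines); it crosses the x-axis at the gridline x = 0.
(c) Together with the visible shape, these determine p as stated.

2*x*y - y^2 - 2*x - 3*y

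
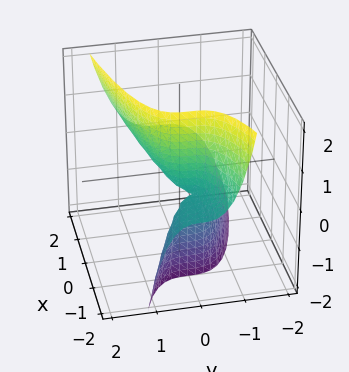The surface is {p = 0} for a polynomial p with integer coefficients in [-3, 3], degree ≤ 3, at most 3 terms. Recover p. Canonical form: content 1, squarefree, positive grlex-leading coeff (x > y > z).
1. Degree: no degree-2 surface has this shape, so deg p = 3.
2. From the visible intercepts: it crosses the z-axis at the gridline z = 0; every point of the x-axis in the box is on the surface; it crosses the y-axis at the gridline y = 0.
3. These observations pin down the coefficients.

3*y^3 - 2*x*z - 2*z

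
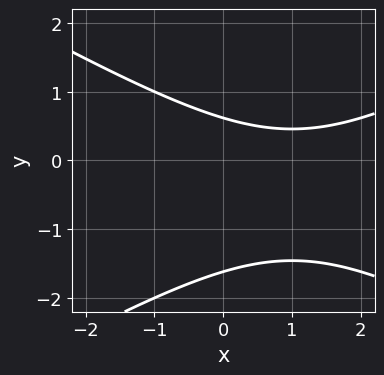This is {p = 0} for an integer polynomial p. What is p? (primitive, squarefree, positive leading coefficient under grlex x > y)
First, degree: a generic line meets the curve in up to 2 points, so deg p = 2.
Then, observable constraints: it misses every integer gridline on the x-axis.
Finally, the integer polynomial consistent with all of this is the stated p.

x^2 - 3*y^2 - 2*x - 3*y + 3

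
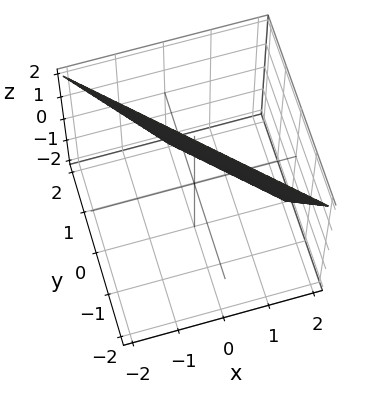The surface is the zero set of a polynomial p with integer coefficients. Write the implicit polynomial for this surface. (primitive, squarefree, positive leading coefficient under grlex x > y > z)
2*x + 2*y + z - 2

1. The degree is 1 — every cross-section is a straight line — this is a plane.
2. Against the integer gridlines: it crosses the y-axis at the gridline y = 1; it meets the x-axis at x = 1 (among the integer gridlines).
3. Together with the visible shape, these determine p as stated. Check: (0, 0, 2) on the z-axis lies on the surface, and p(0, 0, 2) = 0. ✓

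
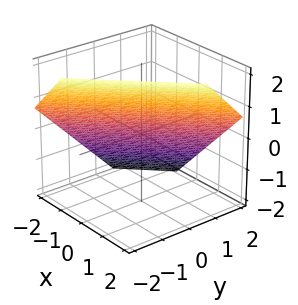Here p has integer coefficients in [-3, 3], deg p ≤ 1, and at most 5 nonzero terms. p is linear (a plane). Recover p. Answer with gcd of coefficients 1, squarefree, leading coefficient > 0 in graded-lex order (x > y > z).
First, the degree is 1 — every cross-section is a straight line — this is a plane.
Finally, the integer polynomial consistent with all of this is the stated p.

3*x - 3*y - 3*z + 2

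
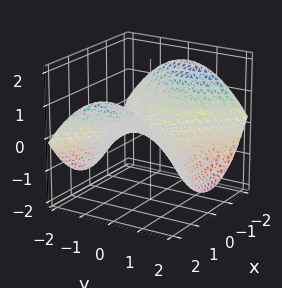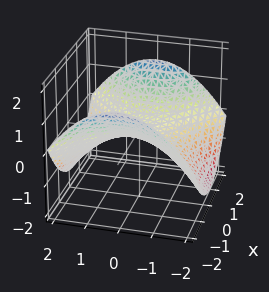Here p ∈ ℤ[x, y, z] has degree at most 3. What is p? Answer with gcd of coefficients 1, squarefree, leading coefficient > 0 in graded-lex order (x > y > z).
x^2 - y^2 - 3*z

(a) deg p = 2.
(b) Symmetries: the y ↦ −y reflection is a symmetry, so y appears only in even powers; it's symmetric under x → −x, forcing even powers of x.
(c) Observable constraints: it crosses the y-axis at the gridline y = 0; one x-axis crossing is at x = 0; it crosses the z-axis at the gridline z = 0.
(d) Putting this together gives p.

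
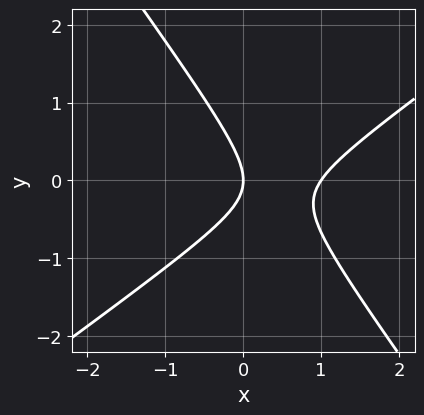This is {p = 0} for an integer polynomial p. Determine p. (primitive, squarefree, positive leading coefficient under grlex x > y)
3*x^2 - 2*x*y - 3*y^2 - 3*x

First, the degree is 2 — a generic line meets the curve in up to 2 points.
Next, from the visible intercepts: the x-axis gridline crossings are at x ∈ {0, 1}; one y-axis crossing is at y = 0.
Finally, matching integer coefficients to the picture gives p.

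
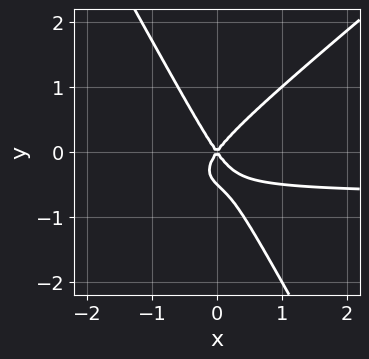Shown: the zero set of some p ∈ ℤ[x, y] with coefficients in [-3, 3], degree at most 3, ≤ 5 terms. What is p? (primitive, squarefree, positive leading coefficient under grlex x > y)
3*x^2*y - 2*x*y^2 - 2*y^3 + 2*x^2 - y^2

Degree: a generic line meets the curve in up to 3 points, so deg p = 3.
Observable constraints: it crosses the y-axis at the gridline y = 0; one x-axis crossing is at x = 0.
Solving for integer coefficients yields p as stated.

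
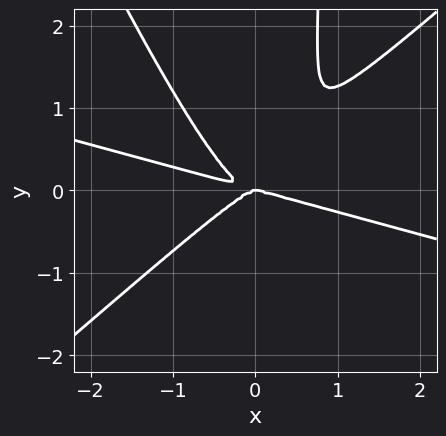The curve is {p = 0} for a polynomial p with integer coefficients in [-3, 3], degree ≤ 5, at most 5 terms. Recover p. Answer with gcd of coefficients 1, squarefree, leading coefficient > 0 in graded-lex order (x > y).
x^4 + 3*x^3*y - 3*x^2*y^2 - 2*x*y^3 + 2*y^3

Degree: no degree-3 curve has this shape, so deg p = 4.
Checking where it meets the axes: it crosses the y-axis at the gridline y = 0; it crosses the x-axis at the gridline x = 0.
Putting this together gives p.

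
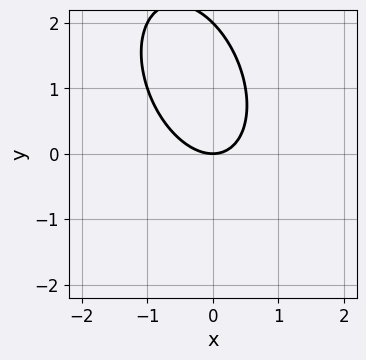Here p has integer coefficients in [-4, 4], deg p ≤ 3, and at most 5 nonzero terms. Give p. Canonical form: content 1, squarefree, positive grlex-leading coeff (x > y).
(a) The degree is 2 — the shape is more complex than any degree-1 curve.
(b) From the visible intercepts: among the integer gridlines, it crosses the y-axis at y ∈ {0, 2}; one x-axis crossing is at x = 0.
(c) Fitting integer coefficients to these (and the overall shape) gives p.

2*x^2 + x*y + y^2 - 2*y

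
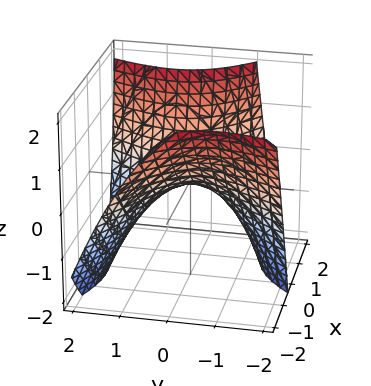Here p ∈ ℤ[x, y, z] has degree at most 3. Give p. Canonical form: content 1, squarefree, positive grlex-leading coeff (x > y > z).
Degree: a generic line meets the surface in up to 2 points, so deg p = 2.
Reading off the gridlines: it crosses the x-axis at the gridline x = 0; one z-axis crossing is at z = 0; it crosses the y-axis at the gridline y = 0.
These observations pin down the coefficients.

2*x^2 + 2*x*y + x*z - 2*y^2 - 3*z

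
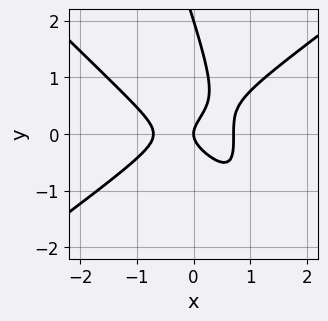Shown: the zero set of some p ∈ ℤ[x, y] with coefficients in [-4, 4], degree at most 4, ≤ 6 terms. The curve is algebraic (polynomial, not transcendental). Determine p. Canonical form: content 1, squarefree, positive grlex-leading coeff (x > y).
(a) deg p = 3. A generic line meets the curve in up to 3 points.
(b) Observable constraints: it crosses the x-axis at the gridline x = 0; among the integer gridlines, it crosses the y-axis at y ∈ {0, 2}.
(c) Together with the visible shape, these determine p as stated.

2*x^3 - 3*x*y^2 - y^3 + 2*y^2 - x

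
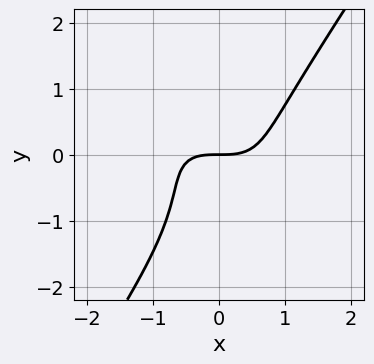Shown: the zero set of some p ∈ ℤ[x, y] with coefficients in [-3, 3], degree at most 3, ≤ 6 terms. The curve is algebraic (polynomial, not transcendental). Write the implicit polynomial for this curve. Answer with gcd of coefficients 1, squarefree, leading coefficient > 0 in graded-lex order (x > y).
2*x^3 + 3*x^2*y - 2*y^3 - 2*y^2 - 3*y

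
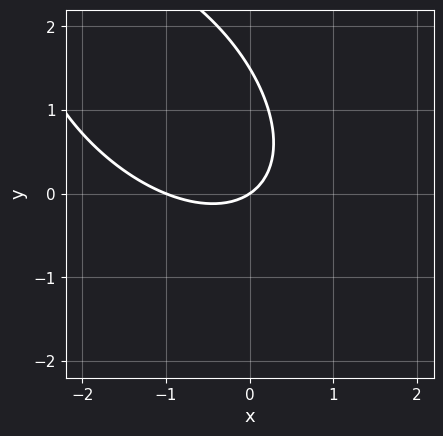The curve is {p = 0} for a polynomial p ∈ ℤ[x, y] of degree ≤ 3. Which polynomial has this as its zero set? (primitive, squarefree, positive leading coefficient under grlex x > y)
2*x^2 + 2*x*y + 2*y^2 + 2*x - 3*y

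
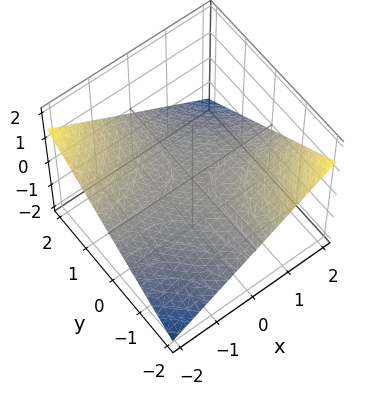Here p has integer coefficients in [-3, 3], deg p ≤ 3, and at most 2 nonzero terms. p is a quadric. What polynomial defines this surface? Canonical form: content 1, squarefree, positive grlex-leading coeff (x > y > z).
x*y + 3*z

1. The degree is 2 — a hyperbolic paraboloid; a quadric.
2. Checking where it meets the axes: the visible y-axis segment lies entirely on the surface; every point of the x-axis in the box is on the surface.
3. Assembling these constraints gives the stated polynomial.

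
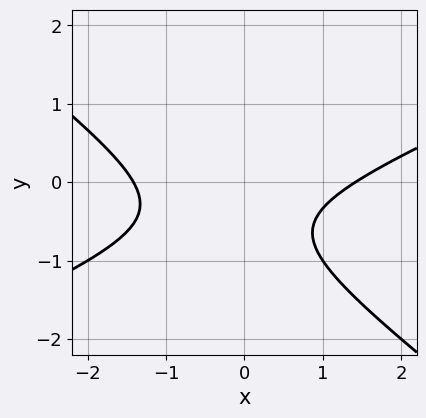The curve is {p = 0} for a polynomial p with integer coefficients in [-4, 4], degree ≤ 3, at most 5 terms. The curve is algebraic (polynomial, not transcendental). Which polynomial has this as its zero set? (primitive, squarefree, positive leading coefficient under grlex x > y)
The degree is 2 — the shape is more complex than any degree-1 curve.
From the axis intercepts and sections: no y-intercept at any integer in the box.
Together with the visible shape, these determine p as stated.

x^2 - x*y - 3*y^2 - 3*y - 2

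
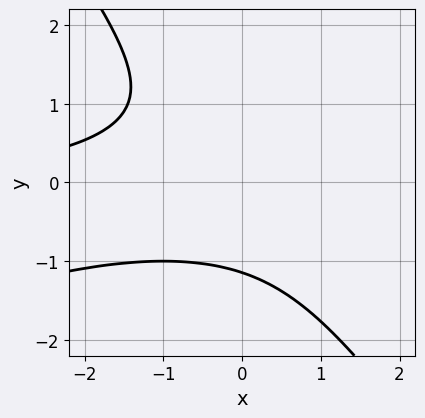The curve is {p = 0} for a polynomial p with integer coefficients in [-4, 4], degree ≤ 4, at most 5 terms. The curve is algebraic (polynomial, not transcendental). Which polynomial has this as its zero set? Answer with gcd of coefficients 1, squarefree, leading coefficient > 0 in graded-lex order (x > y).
The degree is 3 — the shape is more complex than any degree-2 curve.
Checking where it meets the axes: the curve avoids every integer x-axis point in the box.
Matching integer coefficients to the picture gives p.

x^2*y - 2*x*y^2 - 2*y^3 - 3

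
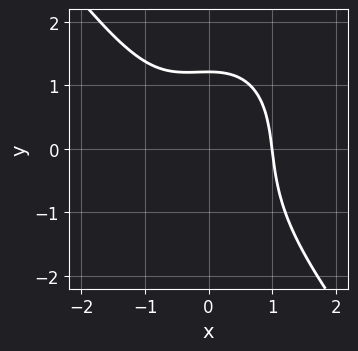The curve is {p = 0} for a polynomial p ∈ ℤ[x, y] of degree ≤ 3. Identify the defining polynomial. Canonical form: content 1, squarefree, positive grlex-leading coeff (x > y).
2*x^3 + y^3 + x^2 + y - 3

(a) deg p = 3. The shape is more complex than any degree-2 curve.
(b) From the axis intercepts and sections: it meets the x-axis at x = 1 (among the integer gridlines).
(c) Assembling these constraints gives the stated polynomial.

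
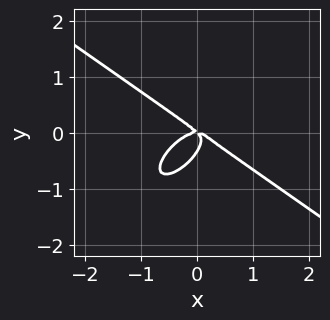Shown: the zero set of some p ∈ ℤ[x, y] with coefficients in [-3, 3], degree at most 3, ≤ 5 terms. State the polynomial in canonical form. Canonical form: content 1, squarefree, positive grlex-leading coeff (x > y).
2*x^3 - 2*x*y^2 + 3*y^3 + x*y + y^2

(a) deg p = 3.
(b) From the axis intercepts and sections: it meets the y-axis at y = 0 (among the integer gridlines); one x-axis crossing is at x = 0.
(c) Fitting integer coefficients to these (and the overall shape) gives p.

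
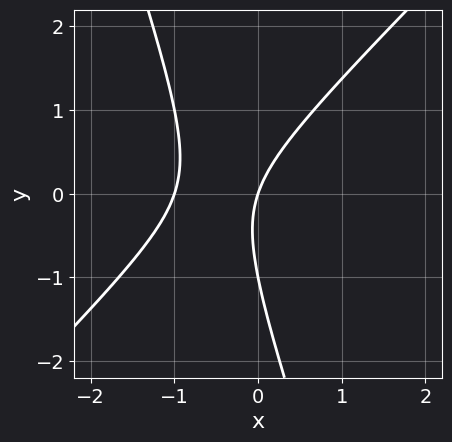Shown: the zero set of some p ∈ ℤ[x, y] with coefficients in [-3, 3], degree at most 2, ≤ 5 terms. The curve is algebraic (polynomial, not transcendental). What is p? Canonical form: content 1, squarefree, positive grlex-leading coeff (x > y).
First, the degree is 2 — a generic line meets the curve in up to 2 points.
Next, against the integer gridlines: among the integer gridlines, it crosses the x-axis at x ∈ {-1, 0}; the y-axis gridline crossings are at y ∈ {-1, 0}.
Finally, matching integer coefficients to the picture gives p.

3*x^2 - 2*x*y - y^2 + 3*x - y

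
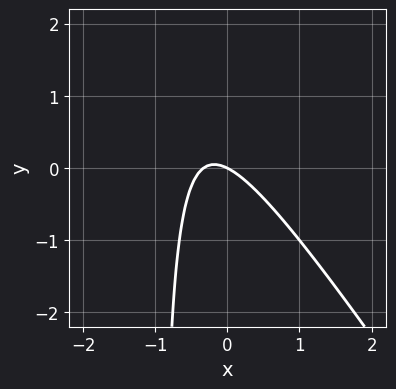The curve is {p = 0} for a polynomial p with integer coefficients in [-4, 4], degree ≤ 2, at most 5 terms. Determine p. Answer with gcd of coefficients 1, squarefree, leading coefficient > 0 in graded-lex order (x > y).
Degree: no degree-1 curve has this shape, so deg p = 2.
Against the integer gridlines: one y-axis crossing is at y = 0; it meets the x-axis at x = 0 (among the integer gridlines).
Together with the visible shape, these determine p as stated.

3*x^2 + 2*x*y + x + 2*y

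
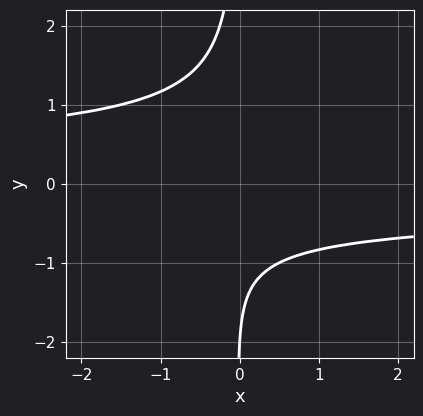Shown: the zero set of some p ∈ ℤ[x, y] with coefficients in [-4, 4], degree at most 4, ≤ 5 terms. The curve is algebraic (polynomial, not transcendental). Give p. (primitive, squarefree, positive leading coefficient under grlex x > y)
2*x*y^3 + y + 2

(a) deg p = 4. A generic line meets the curve in up to 4 points.
(b) Checking where it meets the axes: it meets the y-axis at y = -2 (among the integer gridlines); it misses every integer gridline on the x-axis.
(c) Together with the visible shape, these determine p as stated.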